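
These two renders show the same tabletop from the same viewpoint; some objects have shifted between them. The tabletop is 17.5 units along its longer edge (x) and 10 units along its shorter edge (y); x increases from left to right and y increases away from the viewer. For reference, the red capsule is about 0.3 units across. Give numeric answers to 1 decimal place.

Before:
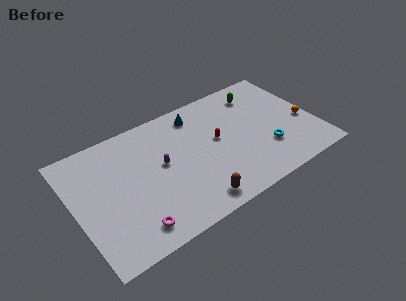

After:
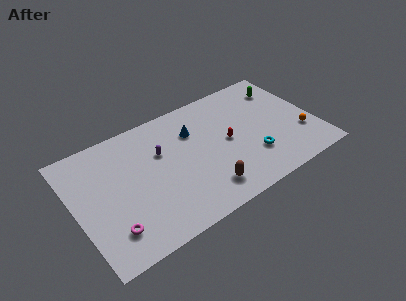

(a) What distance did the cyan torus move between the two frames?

1.1

From (13.7, 3.0) to (12.6, 2.9), the cyan torus covered √(1.1² + 0.1²) ≈ 1.1 units.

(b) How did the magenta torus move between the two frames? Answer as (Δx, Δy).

(-1.5, 0.6)

From the two frames, the magenta torus sits at roughly (3.6, 1.6) before and (2.1, 2.2) after.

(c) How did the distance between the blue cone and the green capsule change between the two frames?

+2.3

They were about 4.6 units apart before and 6.9 after — 2.3 units further apart.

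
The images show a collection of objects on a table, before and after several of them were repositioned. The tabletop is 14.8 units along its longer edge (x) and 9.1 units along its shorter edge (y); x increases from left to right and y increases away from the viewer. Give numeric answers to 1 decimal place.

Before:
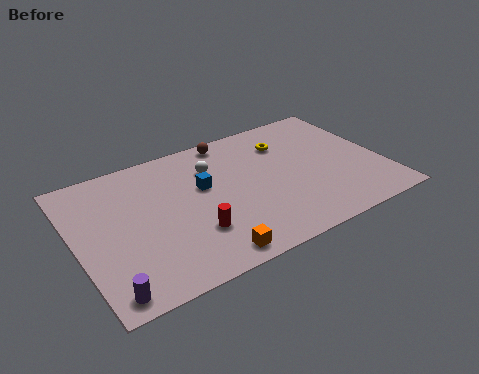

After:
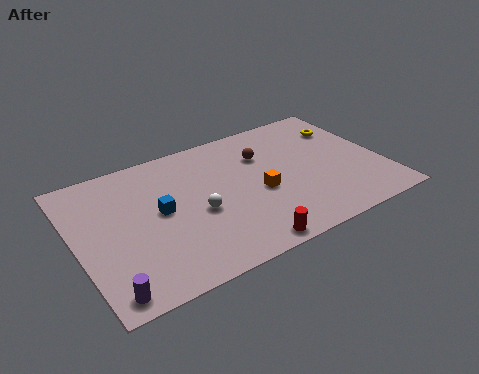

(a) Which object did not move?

the purple cylinder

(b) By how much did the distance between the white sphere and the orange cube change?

-2.7

Before: roughly 5.7 units apart; after: 3.0. That's 2.7 units closer together.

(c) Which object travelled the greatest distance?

the orange cube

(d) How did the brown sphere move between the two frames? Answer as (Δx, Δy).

(1.4, -1.8)

The brown sphere was at about (7.9, 8.2) and moved to about (9.3, 6.4).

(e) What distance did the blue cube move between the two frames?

2.3

The blue cube moved from about (6.2, 5.5) to (4.0, 4.8), a distance of √(2.2² + 0.7²) ≈ 2.3.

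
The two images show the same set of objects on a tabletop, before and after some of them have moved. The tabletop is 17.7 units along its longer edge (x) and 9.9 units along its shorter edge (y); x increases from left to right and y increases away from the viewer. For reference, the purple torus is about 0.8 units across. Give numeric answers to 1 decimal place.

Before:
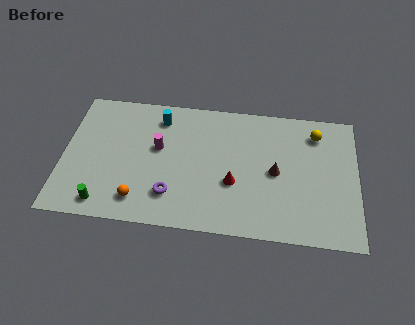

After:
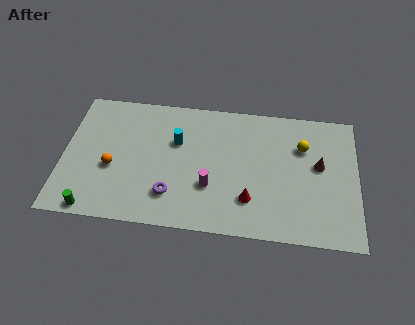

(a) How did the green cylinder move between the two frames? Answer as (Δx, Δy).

(-0.6, -0.5)

The green cylinder was at about (2.6, 1.3) and moved to about (2.0, 0.8).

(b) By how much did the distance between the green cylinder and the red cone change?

+1.4

They were about 8.1 units apart before and 9.5 after — 1.4 units further apart.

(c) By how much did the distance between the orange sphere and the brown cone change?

+3.9

The distance was about 8.6 in the first image and 12.5 in the second, so they moved 3.9 units further apart.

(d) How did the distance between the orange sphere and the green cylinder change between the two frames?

+1.2

Before: roughly 2.2 units apart; after: 3.4. That's 1.2 units further apart.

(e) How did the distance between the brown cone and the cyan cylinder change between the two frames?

+0.8

The distance was about 7.8 in the first image and 8.6 in the second, so they moved 0.8 units further apart.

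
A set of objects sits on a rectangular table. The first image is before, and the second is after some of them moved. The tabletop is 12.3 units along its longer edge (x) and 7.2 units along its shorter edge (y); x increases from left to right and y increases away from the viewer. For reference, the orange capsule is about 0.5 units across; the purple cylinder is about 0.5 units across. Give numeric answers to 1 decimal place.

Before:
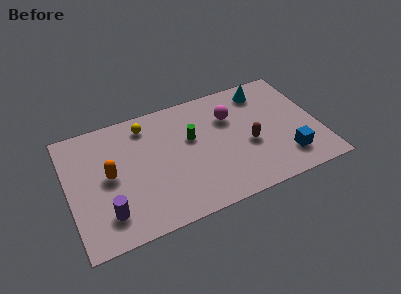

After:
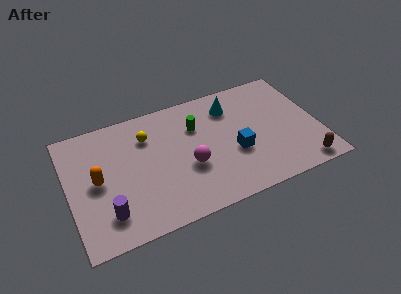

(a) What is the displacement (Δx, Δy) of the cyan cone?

(-1.7, -0.4)

The cyan cone was at about (9.9, 6.0) and moved to about (8.2, 5.6).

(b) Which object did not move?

the purple cylinder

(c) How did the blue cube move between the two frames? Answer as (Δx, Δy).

(-2.4, 1.2)

The blue cube started near (10.5, 1.6) and ended near (8.1, 2.8).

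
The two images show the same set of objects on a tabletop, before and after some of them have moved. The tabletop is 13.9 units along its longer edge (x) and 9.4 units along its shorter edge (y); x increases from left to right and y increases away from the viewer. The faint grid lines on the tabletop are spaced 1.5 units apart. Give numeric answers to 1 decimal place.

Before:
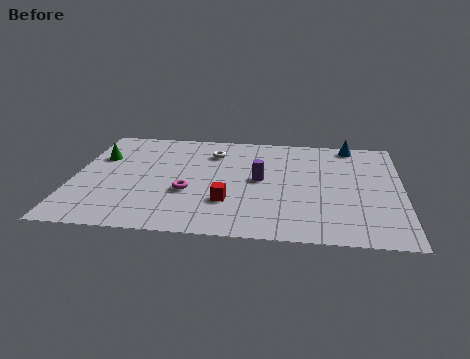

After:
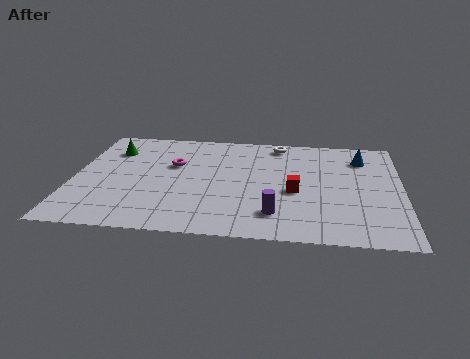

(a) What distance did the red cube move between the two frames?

3.0

The red cube was near (6.6, 2.8) before and (9.4, 4.0) after, so it travelled √(2.8² + 1.2²) ≈ 3.0 units.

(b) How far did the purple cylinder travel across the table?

3.0

The purple cylinder was near (7.9, 4.9) before and (8.6, 2.0) after, so it travelled √(0.7² + 2.9²) ≈ 3.0 units.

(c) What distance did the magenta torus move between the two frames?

2.5

From (4.9, 3.5) to (4.2, 5.9), the magenta torus covered √(0.7² + 2.4²) ≈ 2.5 units.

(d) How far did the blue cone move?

1.3

The blue cone was near (11.7, 8.5) before and (12.2, 7.3) after, so it travelled √(0.5² + 1.2²) ≈ 1.3 units.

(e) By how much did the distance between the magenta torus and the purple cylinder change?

+2.6

They were about 3.3 units apart before and 5.9 after — 2.6 units further apart.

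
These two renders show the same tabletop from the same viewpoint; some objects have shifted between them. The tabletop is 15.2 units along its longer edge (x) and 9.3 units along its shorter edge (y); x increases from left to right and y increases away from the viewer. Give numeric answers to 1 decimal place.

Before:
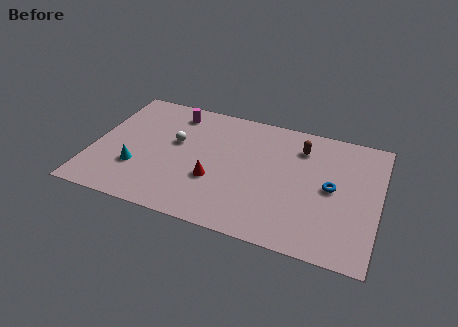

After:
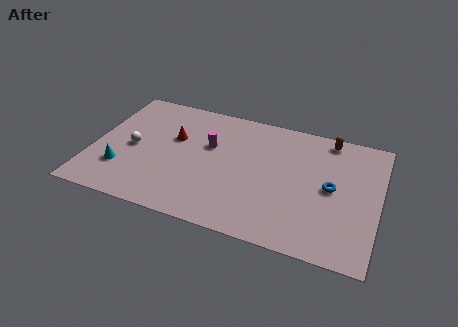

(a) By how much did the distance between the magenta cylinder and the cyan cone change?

+0.3

The distance was about 5.1 in the first image and 5.4 in the second, so they moved 0.3 units further apart.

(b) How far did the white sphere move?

2.5

From (4.3, 5.5) to (2.1, 4.4), the white sphere covered √(2.2² + 1.1²) ≈ 2.5 units.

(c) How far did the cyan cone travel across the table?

0.9

The cyan cone moved from about (2.5, 2.9) to (1.7, 2.6), a distance of √(0.8² + 0.3²) ≈ 0.9.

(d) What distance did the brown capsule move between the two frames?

1.8

The brown capsule moved from about (10.9, 7.2) to (12.3, 8.3), a distance of √(1.4² + 1.1²) ≈ 1.8.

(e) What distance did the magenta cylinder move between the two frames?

2.9

The magenta cylinder moved from about (4.0, 7.8) to (6.1, 5.8), a distance of √(2.1² + 2.0²) ≈ 2.9.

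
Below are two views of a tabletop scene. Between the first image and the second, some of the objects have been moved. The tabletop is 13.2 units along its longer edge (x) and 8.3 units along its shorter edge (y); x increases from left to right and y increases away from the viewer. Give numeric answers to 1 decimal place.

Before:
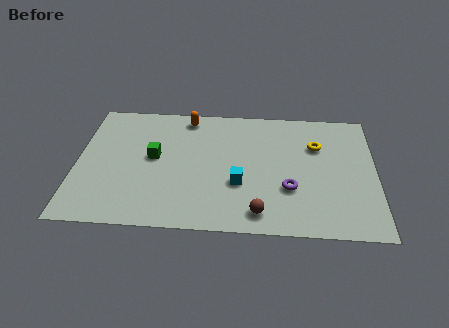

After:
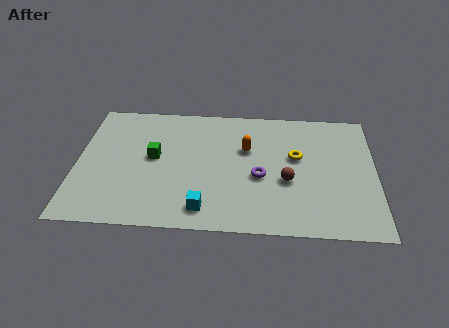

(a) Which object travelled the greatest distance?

the orange capsule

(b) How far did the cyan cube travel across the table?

2.3

The cyan cube moved from about (7.2, 3.0) to (5.7, 1.3), a distance of √(1.5² + 1.7²) ≈ 2.3.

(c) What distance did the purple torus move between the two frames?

1.5

The purple torus moved from about (9.4, 2.8) to (8.1, 3.5), a distance of √(1.3² + 0.7²) ≈ 1.5.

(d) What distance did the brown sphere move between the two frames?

2.4

The brown sphere moved from about (8.1, 1.2) to (9.3, 3.3), a distance of √(1.2² + 2.1²) ≈ 2.4.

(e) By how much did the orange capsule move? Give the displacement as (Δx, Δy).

(2.7, -2.0)

The orange capsule was at about (4.8, 7.3) and moved to about (7.5, 5.3).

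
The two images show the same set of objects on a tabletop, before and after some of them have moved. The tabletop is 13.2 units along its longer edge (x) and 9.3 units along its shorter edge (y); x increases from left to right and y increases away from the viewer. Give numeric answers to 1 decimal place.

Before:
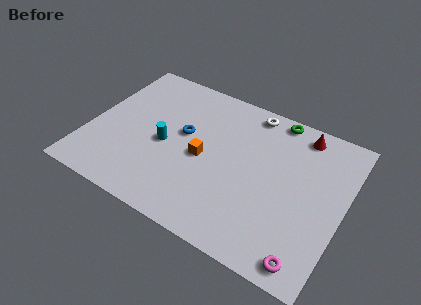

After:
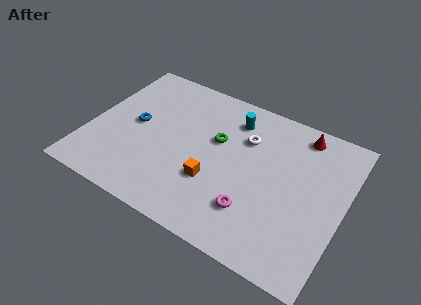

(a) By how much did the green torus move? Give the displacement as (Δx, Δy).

(-2.7, -2.8)

From the two frames, the green torus sits at roughly (9.2, 8.5) before and (6.5, 5.7) after.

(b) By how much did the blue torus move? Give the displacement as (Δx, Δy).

(-2.5, -0.5)

From the two frames, the blue torus sits at roughly (4.8, 5.3) before and (2.3, 4.8) after.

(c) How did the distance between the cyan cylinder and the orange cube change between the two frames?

+2.3

They were about 2.0 units apart before and 4.3 after — 2.3 units further apart.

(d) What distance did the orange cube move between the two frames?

1.4

From (6.0, 4.3) to (6.7, 3.1), the orange cube covered √(0.7² + 1.2²) ≈ 1.4 units.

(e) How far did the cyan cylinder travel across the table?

4.5

The cyan cylinder was near (4.0, 4.2) before and (7.1, 7.4) after, so it travelled √(3.1² + 3.2²) ≈ 4.5 units.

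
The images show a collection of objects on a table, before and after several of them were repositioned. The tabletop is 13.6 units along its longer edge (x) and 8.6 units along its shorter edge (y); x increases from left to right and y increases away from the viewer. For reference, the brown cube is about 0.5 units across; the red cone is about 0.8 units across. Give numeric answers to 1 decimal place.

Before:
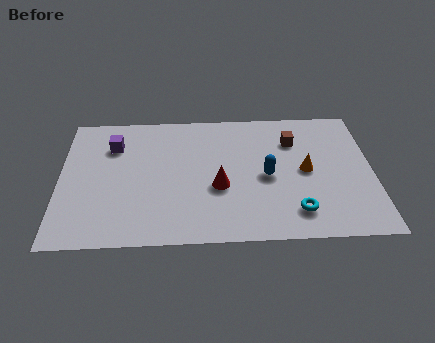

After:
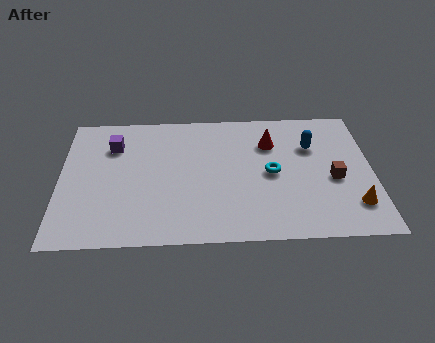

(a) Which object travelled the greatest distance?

the red cone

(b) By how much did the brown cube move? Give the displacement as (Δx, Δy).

(1.7, -2.6)

The brown cube was at about (10.2, 6.3) and moved to about (11.9, 3.7).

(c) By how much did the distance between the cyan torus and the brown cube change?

-1.9

They were about 4.6 units apart before and 2.7 after — 1.9 units closer together.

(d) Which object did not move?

the purple cube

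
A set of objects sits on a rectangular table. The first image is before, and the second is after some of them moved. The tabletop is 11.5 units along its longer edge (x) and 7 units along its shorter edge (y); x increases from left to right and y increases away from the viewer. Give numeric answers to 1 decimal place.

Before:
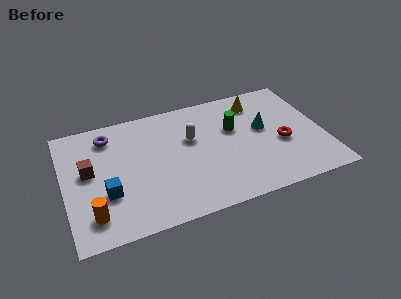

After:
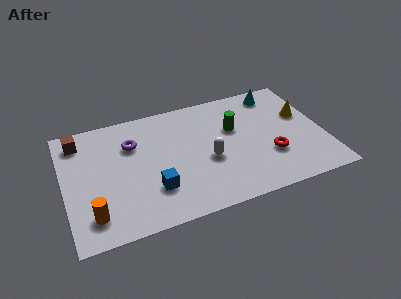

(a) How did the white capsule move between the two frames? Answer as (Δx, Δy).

(0.6, -1.5)

The white capsule was at about (5.7, 4.4) and moved to about (6.3, 2.9).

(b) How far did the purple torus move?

1.3

From (2.1, 5.7) to (3.1, 4.9), the purple torus covered √(1.0² + 0.8²) ≈ 1.3 units.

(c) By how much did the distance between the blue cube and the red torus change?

-2.6

They were about 7.8 units apart before and 5.2 after — 2.6 units closer together.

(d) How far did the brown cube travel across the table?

1.9

The brown cube moved from about (1.1, 3.9) to (0.8, 5.8), a distance of √(0.3² + 1.9²) ≈ 1.9.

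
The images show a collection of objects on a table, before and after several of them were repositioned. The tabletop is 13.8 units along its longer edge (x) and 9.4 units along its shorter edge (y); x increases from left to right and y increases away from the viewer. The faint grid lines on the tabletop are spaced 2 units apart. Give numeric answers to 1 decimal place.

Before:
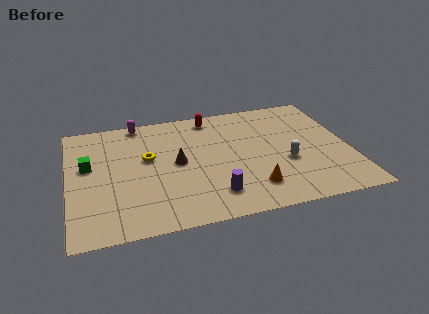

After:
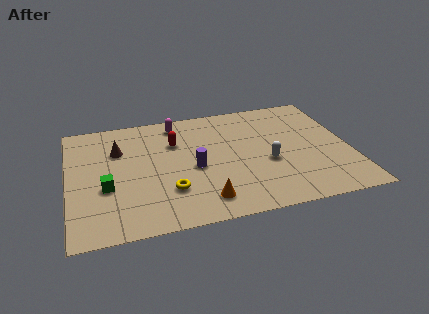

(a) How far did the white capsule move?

0.9

From (10.6, 3.6) to (9.7, 3.8), the white capsule covered √(0.9² + 0.2²) ≈ 0.9 units.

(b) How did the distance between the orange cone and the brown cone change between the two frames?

+1.8

They were about 4.5 units apart before and 6.3 after — 1.8 units further apart.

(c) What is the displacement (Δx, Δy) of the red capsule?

(-1.9, -1.7)

The red capsule started near (7.2, 8.2) and ended near (5.3, 6.5).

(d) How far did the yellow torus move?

2.9

The yellow torus was near (3.9, 5.5) before and (4.8, 2.7) after, so it travelled √(0.9² + 2.8²) ≈ 2.9 units.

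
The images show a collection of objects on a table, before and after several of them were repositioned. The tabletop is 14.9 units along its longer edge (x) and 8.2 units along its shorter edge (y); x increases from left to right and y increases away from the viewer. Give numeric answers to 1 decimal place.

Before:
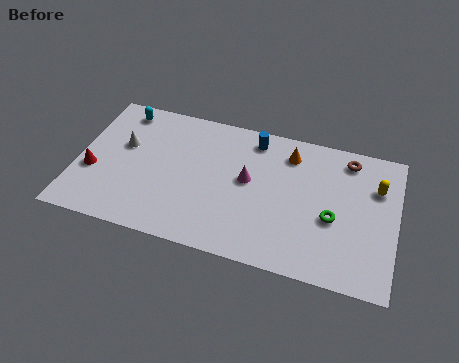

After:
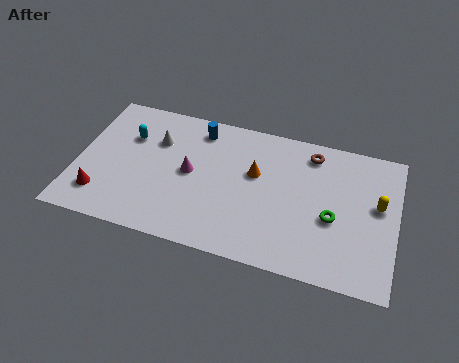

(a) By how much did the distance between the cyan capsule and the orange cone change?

-2.0

They were about 8.0 units apart before and 6.0 after — 2.0 units closer together.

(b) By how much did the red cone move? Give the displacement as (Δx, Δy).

(0.5, -1.3)

From the two frames, the red cone sits at roughly (0.8, 3.1) before and (1.3, 1.8) after.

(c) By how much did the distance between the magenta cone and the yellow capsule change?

+2.7

They were about 6.0 units apart before and 8.7 after — 2.7 units further apart.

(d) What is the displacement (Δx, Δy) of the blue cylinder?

(-2.6, -0.1)

The blue cylinder started near (8.1, 7.0) and ended near (5.5, 6.9).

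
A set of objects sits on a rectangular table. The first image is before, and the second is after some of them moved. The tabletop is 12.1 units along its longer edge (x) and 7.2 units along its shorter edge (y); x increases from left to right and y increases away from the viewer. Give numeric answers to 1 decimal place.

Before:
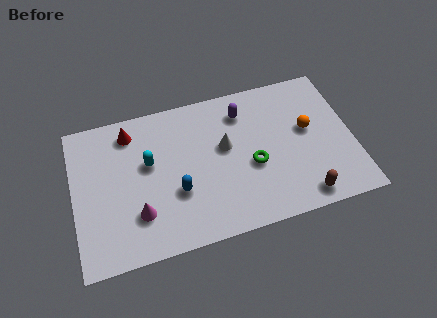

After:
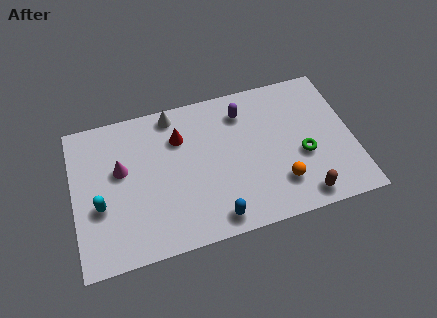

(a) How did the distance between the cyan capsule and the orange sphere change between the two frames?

+0.9

Before: roughly 6.9 units apart; after: 7.8. That's 0.9 units further apart.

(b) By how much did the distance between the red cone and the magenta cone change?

-1.2

Before: roughly 4.0 units apart; after: 2.8. That's 1.2 units closer together.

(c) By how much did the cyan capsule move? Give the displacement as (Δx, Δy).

(-2.2, -1.5)

The cyan capsule was at about (3.3, 4.3) and moved to about (1.1, 2.8).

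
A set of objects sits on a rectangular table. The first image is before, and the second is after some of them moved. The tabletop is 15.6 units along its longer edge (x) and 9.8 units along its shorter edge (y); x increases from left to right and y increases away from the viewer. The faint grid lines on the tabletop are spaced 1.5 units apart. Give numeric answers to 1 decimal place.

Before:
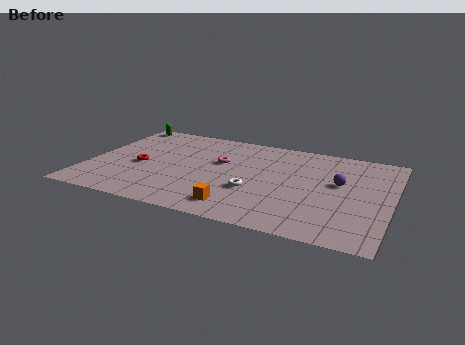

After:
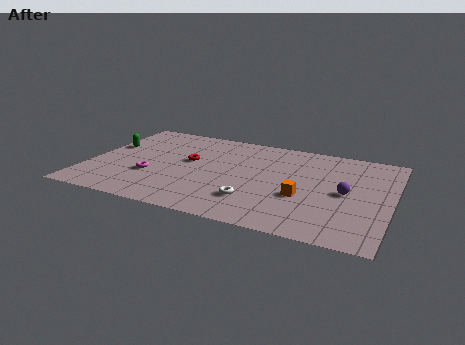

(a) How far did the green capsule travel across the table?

2.9

The green capsule moved from about (1.0, 8.9) to (0.8, 6.0), a distance of √(0.2² + 2.9²) ≈ 2.9.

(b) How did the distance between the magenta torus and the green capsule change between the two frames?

-2.7

They were about 6.4 units apart before and 3.7 after — 2.7 units closer together.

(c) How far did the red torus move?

2.7

The red torus was near (2.7, 4.3) before and (5.1, 5.6) after, so it travelled √(2.4² + 1.3²) ≈ 2.7 units.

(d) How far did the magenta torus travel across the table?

4.2

The magenta torus moved from about (6.7, 6.0) to (3.4, 3.4), a distance of √(3.3² + 2.6²) ≈ 4.2.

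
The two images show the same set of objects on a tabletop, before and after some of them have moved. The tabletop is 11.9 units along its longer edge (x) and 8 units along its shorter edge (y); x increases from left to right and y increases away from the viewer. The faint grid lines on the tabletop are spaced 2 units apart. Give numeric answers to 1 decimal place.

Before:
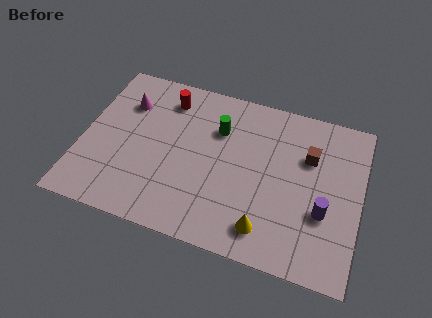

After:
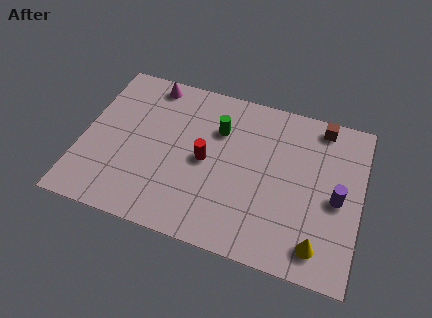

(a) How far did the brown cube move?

1.7

The brown cube was near (9.6, 5.4) before and (10.0, 7.1) after, so it travelled √(0.4² + 1.7²) ≈ 1.7 units.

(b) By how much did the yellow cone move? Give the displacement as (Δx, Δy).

(2.2, -0.1)

From the two frames, the yellow cone sits at roughly (8.1, 1.4) before and (10.3, 1.3) after.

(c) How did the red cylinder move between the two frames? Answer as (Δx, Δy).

(1.9, -2.6)

From the two frames, the red cylinder sits at roughly (3.4, 6.5) before and (5.3, 3.9) after.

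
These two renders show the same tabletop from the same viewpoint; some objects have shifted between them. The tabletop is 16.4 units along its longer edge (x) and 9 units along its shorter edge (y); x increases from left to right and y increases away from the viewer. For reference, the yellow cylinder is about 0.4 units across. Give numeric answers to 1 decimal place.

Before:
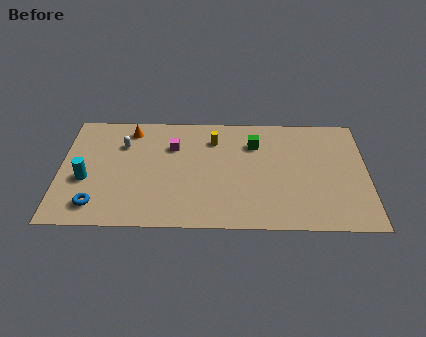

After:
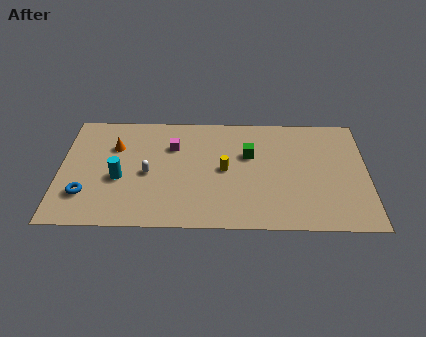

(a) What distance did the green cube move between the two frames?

0.9

The green cube moved from about (10.4, 6.6) to (10.1, 5.7), a distance of √(0.3² + 0.9²) ≈ 0.9.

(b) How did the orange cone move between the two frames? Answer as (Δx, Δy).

(-0.8, -1.4)

From the two frames, the orange cone sits at roughly (3.7, 7.6) before and (2.9, 6.2) after.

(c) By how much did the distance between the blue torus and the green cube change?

-0.5

Before: roughly 9.8 units apart; after: 9.3. That's 0.5 units closer together.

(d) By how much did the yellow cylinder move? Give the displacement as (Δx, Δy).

(0.6, -2.4)

The yellow cylinder was at about (8.2, 6.9) and moved to about (8.8, 4.5).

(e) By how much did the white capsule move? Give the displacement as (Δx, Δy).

(1.4, -2.3)

The white capsule was at about (3.3, 6.4) and moved to about (4.7, 4.1).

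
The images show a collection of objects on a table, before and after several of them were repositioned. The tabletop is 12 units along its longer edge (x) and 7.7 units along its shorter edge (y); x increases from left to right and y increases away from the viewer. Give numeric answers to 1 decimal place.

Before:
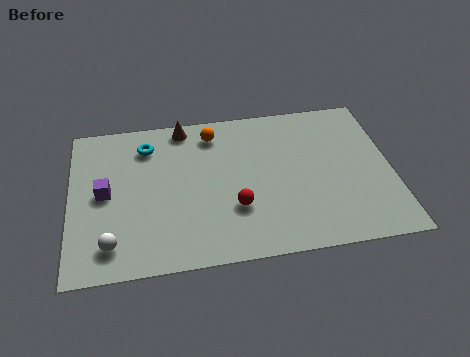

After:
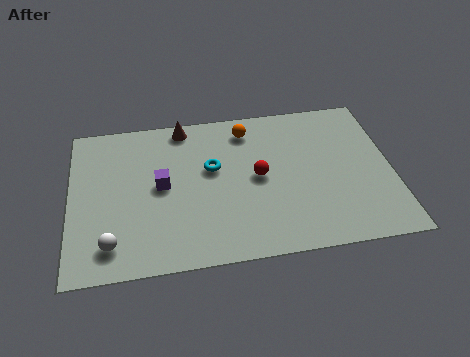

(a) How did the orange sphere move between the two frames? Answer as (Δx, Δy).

(1.3, 0.0)

The orange sphere was at about (5.4, 6.4) and moved to about (6.7, 6.4).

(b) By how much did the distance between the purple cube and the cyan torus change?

-0.7

Before: roughly 2.7 units apart; after: 2.0. That's 0.7 units closer together.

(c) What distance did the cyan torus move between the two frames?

2.8

From (2.9, 6.1) to (5.3, 4.6), the cyan torus covered √(2.4² + 1.5²) ≈ 2.8 units.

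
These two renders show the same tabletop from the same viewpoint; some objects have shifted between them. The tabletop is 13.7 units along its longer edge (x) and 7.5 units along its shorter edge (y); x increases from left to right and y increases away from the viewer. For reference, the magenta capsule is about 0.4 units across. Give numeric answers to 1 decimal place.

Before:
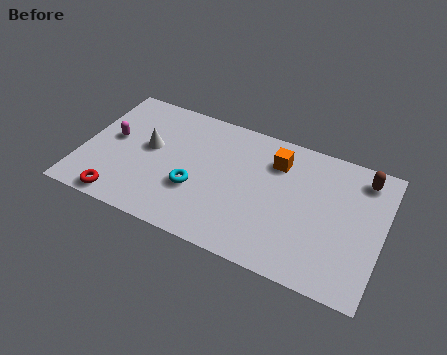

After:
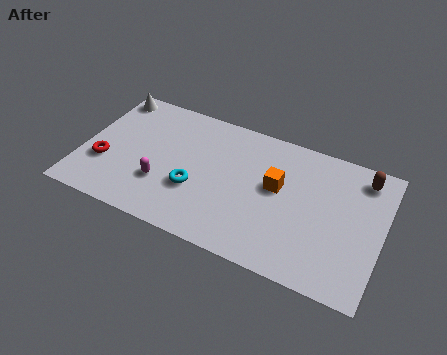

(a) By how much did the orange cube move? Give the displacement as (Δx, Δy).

(0.2, -1.4)

The orange cube started near (8.7, 5.7) and ended near (8.9, 4.3).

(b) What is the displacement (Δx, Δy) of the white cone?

(-2.2, 2.4)

The white cone was at about (3.0, 4.2) and moved to about (0.8, 6.6).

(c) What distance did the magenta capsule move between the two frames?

3.0

The magenta capsule moved from about (1.3, 4.1) to (3.8, 2.4), a distance of √(2.5² + 1.7²) ≈ 3.0.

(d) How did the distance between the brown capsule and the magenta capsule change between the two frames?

-1.9

Before: roughly 11.5 units apart; after: 9.6. That's 1.9 units closer together.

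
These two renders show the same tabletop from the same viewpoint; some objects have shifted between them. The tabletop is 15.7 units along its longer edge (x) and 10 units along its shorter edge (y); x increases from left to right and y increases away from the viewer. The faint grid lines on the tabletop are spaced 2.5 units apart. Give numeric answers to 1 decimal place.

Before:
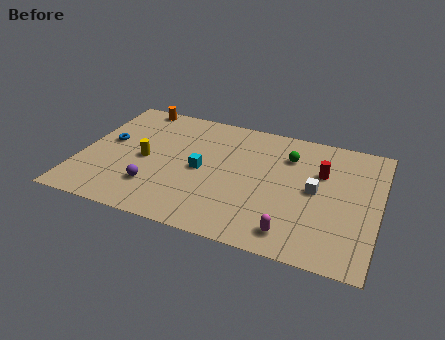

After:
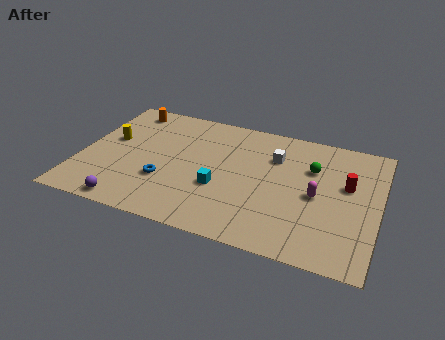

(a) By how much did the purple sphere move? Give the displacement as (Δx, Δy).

(-1.1, -1.7)

The purple sphere was at about (4.1, 2.6) and moved to about (3.0, 0.9).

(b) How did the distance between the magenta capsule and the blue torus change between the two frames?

-3.0

The distance was about 11.0 in the first image and 8.0 in the second, so they moved 3.0 units closer together.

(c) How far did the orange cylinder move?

0.6

From (2.3, 9.2) to (1.9, 8.7), the orange cylinder covered √(0.4² + 0.5²) ≈ 0.6 units.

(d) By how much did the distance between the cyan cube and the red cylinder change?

+0.4

Before: roughly 6.5 units apart; after: 6.9. That's 0.4 units further apart.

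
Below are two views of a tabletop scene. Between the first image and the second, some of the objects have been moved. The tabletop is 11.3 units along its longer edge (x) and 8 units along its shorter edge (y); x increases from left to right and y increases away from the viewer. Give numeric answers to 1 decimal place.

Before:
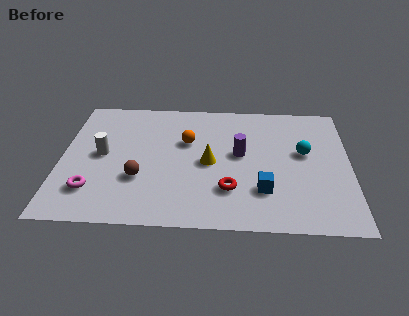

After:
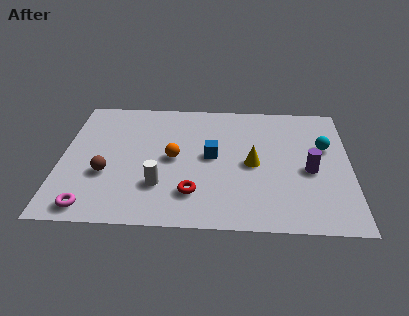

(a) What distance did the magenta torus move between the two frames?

1.0

From (1.3, 1.9) to (1.3, 0.9), the magenta torus covered √(0.0² + 1.0²) ≈ 1.0 units.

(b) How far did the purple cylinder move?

2.8

From (7.0, 4.4) to (9.7, 3.5), the purple cylinder covered √(2.7² + 0.9²) ≈ 2.8 units.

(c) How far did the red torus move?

1.4

The red torus moved from about (6.6, 2.2) to (5.2, 1.9), a distance of √(1.4² + 0.3²) ≈ 1.4.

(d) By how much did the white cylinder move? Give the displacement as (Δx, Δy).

(2.3, -1.8)

The white cylinder started near (1.6, 4.1) and ended near (3.9, 2.3).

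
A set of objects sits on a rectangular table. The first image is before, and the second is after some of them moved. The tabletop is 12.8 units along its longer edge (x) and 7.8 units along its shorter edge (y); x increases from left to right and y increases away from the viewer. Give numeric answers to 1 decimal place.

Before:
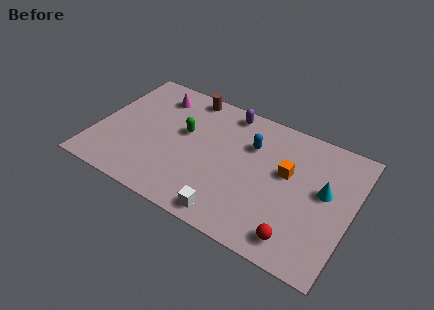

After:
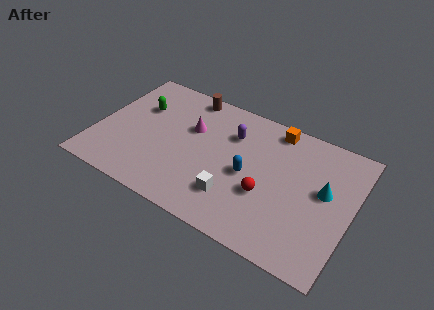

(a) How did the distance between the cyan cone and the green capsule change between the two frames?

+2.4

They were about 7.1 units apart before and 9.5 after — 2.4 units further apart.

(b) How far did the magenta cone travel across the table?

2.4

The magenta cone moved from about (2.6, 6.3) to (4.6, 5.0), a distance of √(2.0² + 1.3²) ≈ 2.4.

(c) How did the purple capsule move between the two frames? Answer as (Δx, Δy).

(0.4, -1.3)

The purple capsule was at about (6.2, 6.9) and moved to about (6.6, 5.6).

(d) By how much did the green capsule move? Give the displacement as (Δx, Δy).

(-2.4, 0.6)

From the two frames, the green capsule sits at roughly (4.3, 4.6) before and (1.9, 5.2) after.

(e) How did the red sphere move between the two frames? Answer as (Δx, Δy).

(-1.8, 1.7)

The red sphere started near (10.5, 1.2) and ended near (8.7, 2.9).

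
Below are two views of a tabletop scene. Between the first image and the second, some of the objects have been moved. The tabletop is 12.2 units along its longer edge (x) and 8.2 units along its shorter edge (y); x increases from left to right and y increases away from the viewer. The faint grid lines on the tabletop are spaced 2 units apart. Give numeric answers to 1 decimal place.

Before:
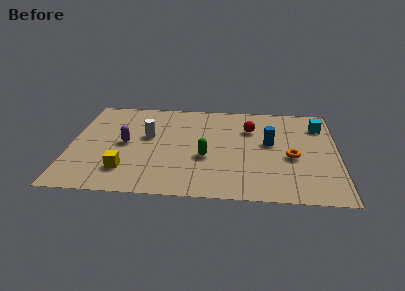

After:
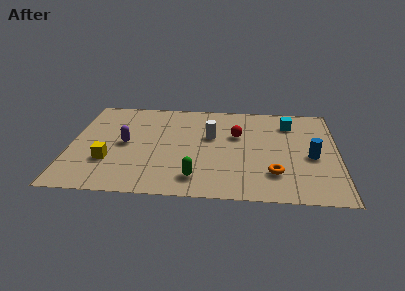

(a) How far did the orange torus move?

1.6

From (10.1, 3.5) to (9.3, 2.1), the orange torus covered √(0.8² + 1.4²) ≈ 1.6 units.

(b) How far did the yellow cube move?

1.1

The yellow cube moved from about (2.6, 1.9) to (1.8, 2.6), a distance of √(0.8² + 0.7²) ≈ 1.1.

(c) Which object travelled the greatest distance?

the white cylinder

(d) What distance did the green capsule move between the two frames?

1.7

From (6.2, 3.2) to (5.8, 1.5), the green capsule covered √(0.4² + 1.7²) ≈ 1.7 units.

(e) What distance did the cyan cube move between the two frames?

1.4

From (11.4, 6.3) to (10.0, 6.4), the cyan cube covered √(1.4² + 0.1²) ≈ 1.4 units.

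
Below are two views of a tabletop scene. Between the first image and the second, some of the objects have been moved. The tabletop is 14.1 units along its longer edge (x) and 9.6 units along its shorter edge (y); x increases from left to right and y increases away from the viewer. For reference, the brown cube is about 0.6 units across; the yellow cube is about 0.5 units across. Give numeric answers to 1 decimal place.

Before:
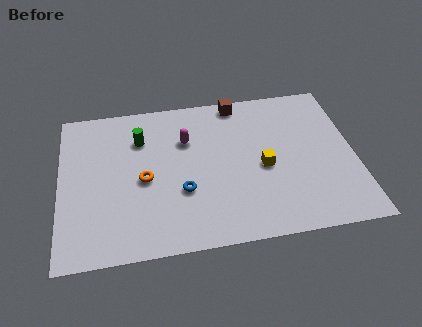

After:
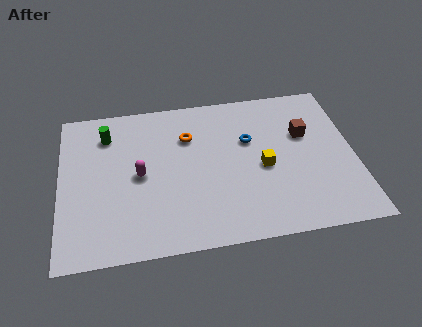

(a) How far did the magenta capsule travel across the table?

3.0

The magenta capsule was near (6.1, 6.6) before and (3.8, 4.7) after, so it travelled √(2.3² + 1.9²) ≈ 3.0 units.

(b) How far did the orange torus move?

3.3

The orange torus was near (4.0, 4.4) before and (6.2, 6.8) after, so it travelled √(2.2² + 2.4²) ≈ 3.3 units.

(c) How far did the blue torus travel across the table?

4.3

The blue torus moved from about (5.8, 3.4) to (9.1, 6.1), a distance of √(3.3² + 2.7²) ≈ 4.3.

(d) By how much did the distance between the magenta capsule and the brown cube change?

+4.8

They were about 3.3 units apart before and 8.1 after — 4.8 units further apart.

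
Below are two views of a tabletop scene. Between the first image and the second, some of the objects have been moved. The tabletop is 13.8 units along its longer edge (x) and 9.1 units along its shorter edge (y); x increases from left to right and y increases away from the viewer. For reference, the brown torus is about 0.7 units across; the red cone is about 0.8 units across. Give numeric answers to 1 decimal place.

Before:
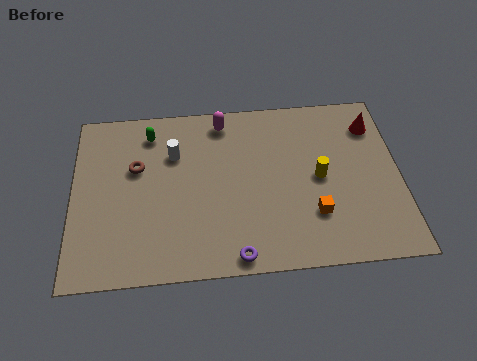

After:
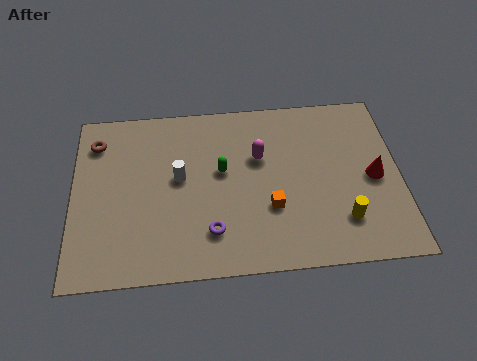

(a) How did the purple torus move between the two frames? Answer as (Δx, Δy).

(-1.0, 1.3)

From the two frames, the purple torus sits at roughly (6.8, 0.8) before and (5.8, 2.1) after.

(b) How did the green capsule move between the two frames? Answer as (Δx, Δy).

(3.0, -2.3)

From the two frames, the green capsule sits at roughly (3.3, 7.5) before and (6.3, 5.2) after.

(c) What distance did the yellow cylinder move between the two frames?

2.5

From (10.4, 4.5) to (11.3, 2.2), the yellow cylinder covered √(0.9² + 2.3²) ≈ 2.5 units.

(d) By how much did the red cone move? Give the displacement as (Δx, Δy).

(-0.1, -2.8)

The red cone started near (12.8, 7.1) and ended near (12.7, 4.3).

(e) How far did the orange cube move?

1.9

The orange cube was near (10.1, 2.6) before and (8.3, 3.1) after, so it travelled √(1.8² + 0.5²) ≈ 1.9 units.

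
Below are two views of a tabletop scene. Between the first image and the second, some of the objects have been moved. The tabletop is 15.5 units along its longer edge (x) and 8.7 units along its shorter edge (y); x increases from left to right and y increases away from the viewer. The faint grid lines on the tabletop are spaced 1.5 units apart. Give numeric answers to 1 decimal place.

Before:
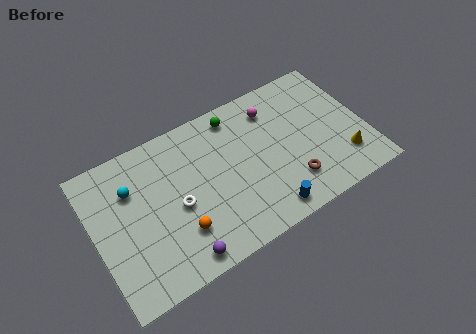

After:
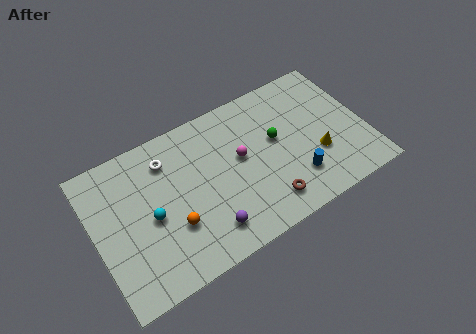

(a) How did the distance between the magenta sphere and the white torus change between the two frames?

-2.3

They were about 6.7 units apart before and 4.4 after — 2.3 units closer together.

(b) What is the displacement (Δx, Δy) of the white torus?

(-0.2, 2.9)

The white torus was at about (4.6, 3.9) and moved to about (4.4, 6.8).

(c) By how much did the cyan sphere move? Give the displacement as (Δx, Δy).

(0.8, -2.1)

The cyan sphere started near (2.3, 6.1) and ended near (3.1, 4.0).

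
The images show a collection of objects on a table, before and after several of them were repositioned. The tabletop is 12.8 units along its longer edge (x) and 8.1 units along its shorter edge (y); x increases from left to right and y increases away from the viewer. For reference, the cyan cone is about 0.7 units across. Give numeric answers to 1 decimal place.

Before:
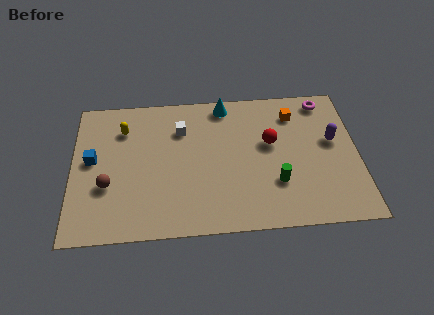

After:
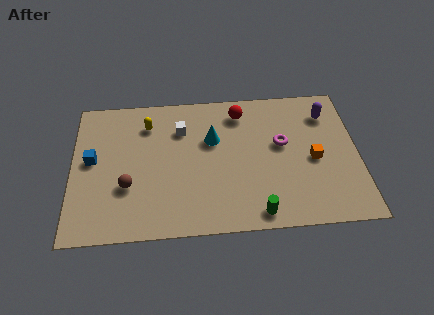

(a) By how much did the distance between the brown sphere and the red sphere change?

-1.1

The distance was about 7.5 in the first image and 6.4 in the second, so they moved 1.1 units closer together.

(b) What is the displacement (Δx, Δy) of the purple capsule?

(-0.2, 1.6)

The purple capsule was at about (11.7, 4.7) and moved to about (11.5, 6.3).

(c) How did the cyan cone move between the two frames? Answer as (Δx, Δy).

(-0.6, -2.0)

From the two frames, the cyan cone sits at roughly (6.9, 7.2) before and (6.3, 5.2) after.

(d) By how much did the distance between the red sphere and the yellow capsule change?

-2.5

They were about 6.7 units apart before and 4.2 after — 2.5 units closer together.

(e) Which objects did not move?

the white cube and the blue cube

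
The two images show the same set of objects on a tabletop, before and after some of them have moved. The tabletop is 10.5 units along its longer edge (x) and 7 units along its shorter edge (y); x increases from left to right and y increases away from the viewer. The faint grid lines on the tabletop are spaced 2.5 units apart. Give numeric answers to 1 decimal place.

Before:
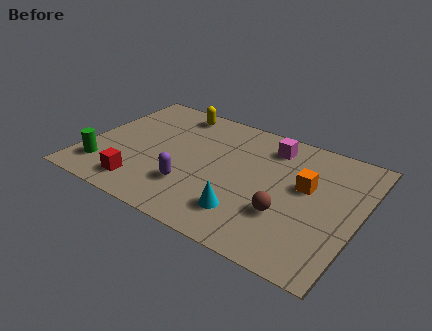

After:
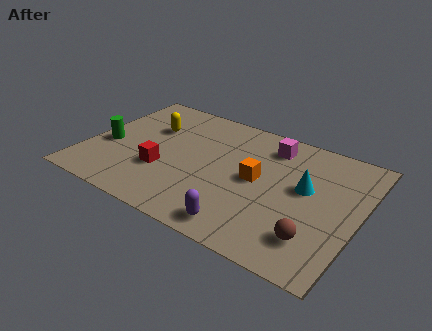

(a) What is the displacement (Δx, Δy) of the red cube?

(0.6, 1.2)

From the two frames, the red cube sits at roughly (2.5, 1.2) before and (3.1, 2.4) after.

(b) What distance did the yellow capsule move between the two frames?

1.6

The yellow capsule was near (2.9, 6.1) before and (2.2, 4.7) after, so it travelled √(0.7² + 1.4²) ≈ 1.6 units.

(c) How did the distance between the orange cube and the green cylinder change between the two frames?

-2.1

They were about 7.9 units apart before and 5.8 after — 2.1 units closer together.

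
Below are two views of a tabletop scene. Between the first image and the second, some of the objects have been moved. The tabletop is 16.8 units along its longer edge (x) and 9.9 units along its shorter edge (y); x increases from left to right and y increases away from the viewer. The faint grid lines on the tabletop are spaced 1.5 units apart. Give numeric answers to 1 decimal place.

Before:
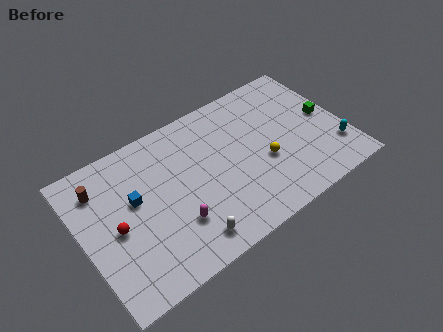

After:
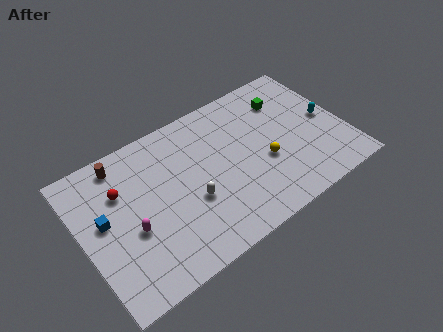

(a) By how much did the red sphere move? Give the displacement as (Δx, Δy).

(0.7, 2.2)

The red sphere was at about (2.0, 4.6) and moved to about (2.7, 6.8).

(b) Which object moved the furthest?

the green cube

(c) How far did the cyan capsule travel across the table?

2.4

From (15.9, 2.5) to (15.8, 4.9), the cyan capsule covered √(0.1² + 2.4²) ≈ 2.4 units.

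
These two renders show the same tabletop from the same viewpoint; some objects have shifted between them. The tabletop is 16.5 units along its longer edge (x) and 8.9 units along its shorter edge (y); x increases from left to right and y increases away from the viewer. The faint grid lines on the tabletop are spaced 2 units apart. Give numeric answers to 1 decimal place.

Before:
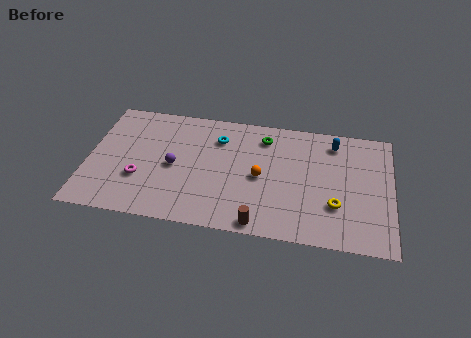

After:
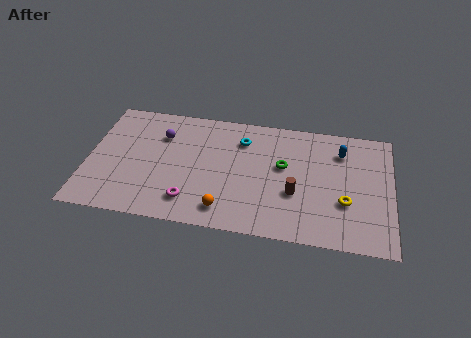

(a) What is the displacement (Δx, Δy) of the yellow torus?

(0.5, 0.3)

From the two frames, the yellow torus sits at roughly (13.5, 2.8) before and (14.0, 3.1) after.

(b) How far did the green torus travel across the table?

2.3

The green torus moved from about (9.5, 7.2) to (10.6, 5.2), a distance of √(1.1² + 2.0²) ≈ 2.3.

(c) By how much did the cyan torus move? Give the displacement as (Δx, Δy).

(1.3, 0.1)

From the two frames, the cyan torus sits at roughly (7.0, 6.7) before and (8.3, 6.8) after.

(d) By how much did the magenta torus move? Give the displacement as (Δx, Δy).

(2.8, -1.2)

The magenta torus started near (2.9, 3.0) and ended near (5.7, 1.8).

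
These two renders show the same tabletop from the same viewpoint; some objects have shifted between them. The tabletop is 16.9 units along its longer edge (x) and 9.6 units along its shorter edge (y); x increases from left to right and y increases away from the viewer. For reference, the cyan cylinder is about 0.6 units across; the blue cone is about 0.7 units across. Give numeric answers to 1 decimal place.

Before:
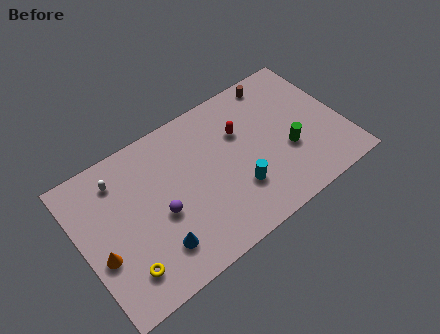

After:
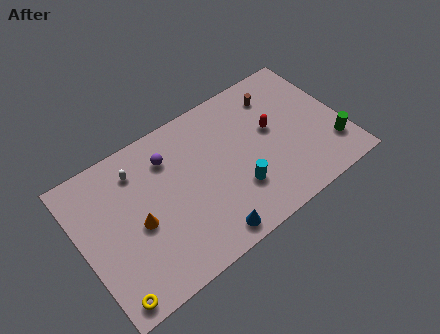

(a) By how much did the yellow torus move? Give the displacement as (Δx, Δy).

(-1.1, -1.0)

From the two frames, the yellow torus sits at roughly (2.2, 2.0) before and (1.1, 1.0) after.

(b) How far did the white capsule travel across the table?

1.2

From (2.8, 7.7) to (4.0, 7.6), the white capsule covered √(1.2² + 0.1²) ≈ 1.2 units.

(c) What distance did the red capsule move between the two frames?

2.1

The red capsule was near (10.6, 6.4) before and (12.5, 5.5) after, so it travelled √(1.9² + 0.9²) ≈ 2.1 units.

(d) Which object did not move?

the cyan cylinder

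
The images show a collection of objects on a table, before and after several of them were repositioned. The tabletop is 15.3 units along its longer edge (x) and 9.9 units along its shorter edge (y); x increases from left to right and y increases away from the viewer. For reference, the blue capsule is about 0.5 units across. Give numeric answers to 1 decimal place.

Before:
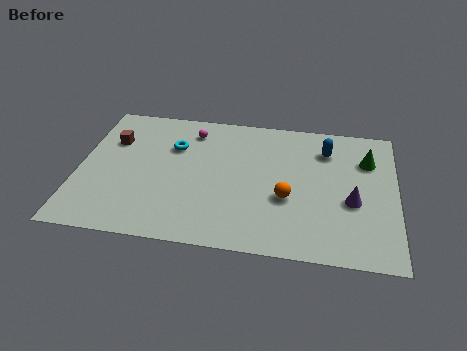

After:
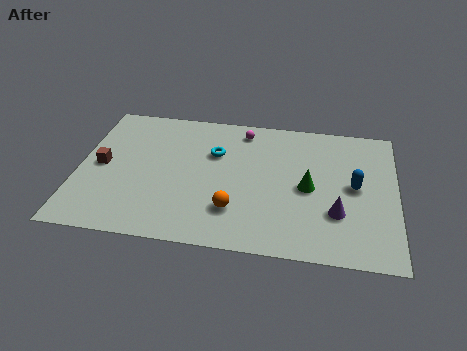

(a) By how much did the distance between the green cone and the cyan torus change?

-4.4

Before: roughly 9.4 units apart; after: 5.0. That's 4.4 units closer together.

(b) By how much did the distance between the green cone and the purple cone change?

-1.1

They were about 3.2 units apart before and 2.1 after — 1.1 units closer together.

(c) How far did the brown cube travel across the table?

1.9

From (1.5, 6.8) to (1.1, 4.9), the brown cube covered √(0.4² + 1.9²) ≈ 1.9 units.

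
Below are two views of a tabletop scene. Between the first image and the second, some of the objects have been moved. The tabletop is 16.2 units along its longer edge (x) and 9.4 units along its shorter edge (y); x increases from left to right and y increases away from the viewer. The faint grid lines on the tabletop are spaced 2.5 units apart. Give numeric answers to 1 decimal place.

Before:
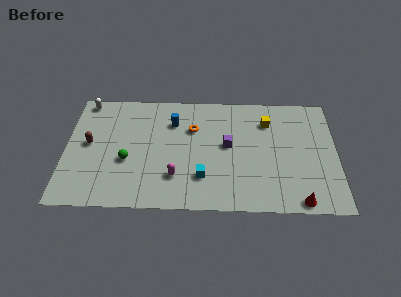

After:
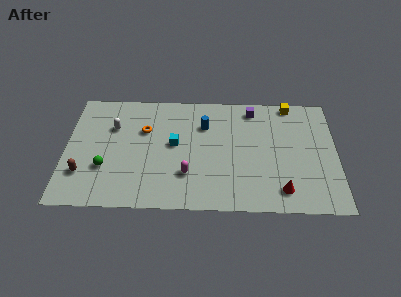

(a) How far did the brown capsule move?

2.4

From (1.4, 5.0) to (1.1, 2.6), the brown capsule covered √(0.3² + 2.4²) ≈ 2.4 units.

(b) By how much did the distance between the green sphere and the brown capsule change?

-1.2

They were about 2.6 units apart before and 1.4 after — 1.2 units closer together.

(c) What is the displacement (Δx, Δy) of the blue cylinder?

(1.9, -0.2)

The blue cylinder started near (6.4, 6.9) and ended near (8.3, 6.7).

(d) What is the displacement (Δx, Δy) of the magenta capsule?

(0.7, 0.2)

The magenta capsule was at about (6.6, 2.5) and moved to about (7.3, 2.7).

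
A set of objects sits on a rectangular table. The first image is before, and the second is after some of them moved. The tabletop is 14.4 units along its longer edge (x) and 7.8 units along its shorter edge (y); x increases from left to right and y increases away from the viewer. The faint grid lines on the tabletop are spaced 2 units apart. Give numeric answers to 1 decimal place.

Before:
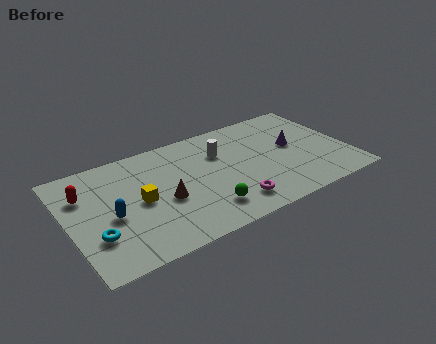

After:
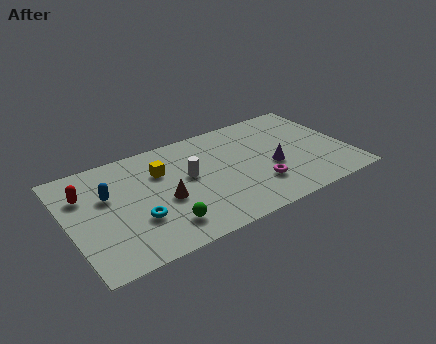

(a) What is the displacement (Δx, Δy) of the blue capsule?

(0.0, 1.5)

From the two frames, the blue capsule sits at roughly (2.1, 3.4) before and (2.1, 4.9) after.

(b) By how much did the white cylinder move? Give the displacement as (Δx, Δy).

(-1.8, -1.0)

The white cylinder started near (8.0, 5.4) and ended near (6.2, 4.4).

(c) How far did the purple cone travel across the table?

1.7

The purple cone moved from about (11.7, 4.3) to (10.4, 3.2), a distance of √(1.3² + 1.1²) ≈ 1.7.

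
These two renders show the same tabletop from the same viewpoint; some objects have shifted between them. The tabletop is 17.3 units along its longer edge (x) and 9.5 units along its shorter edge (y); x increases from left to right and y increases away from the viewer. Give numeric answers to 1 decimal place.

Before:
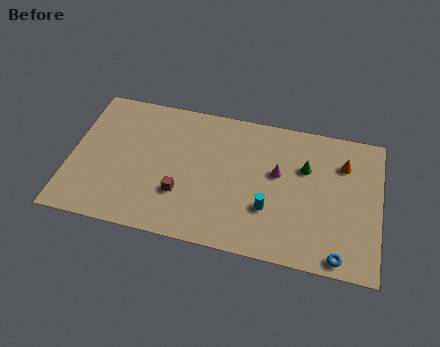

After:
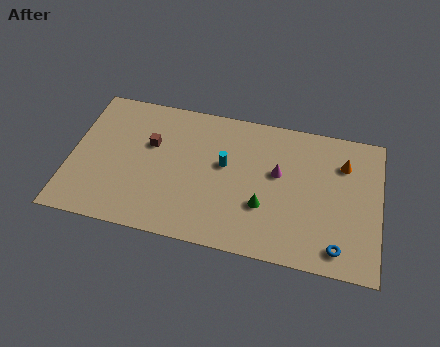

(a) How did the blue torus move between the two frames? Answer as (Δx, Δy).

(-0.1, 0.5)

From the two frames, the blue torus sits at roughly (15.2, 0.9) before and (15.1, 1.4) after.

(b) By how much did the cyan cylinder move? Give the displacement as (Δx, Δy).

(-2.6, 2.4)

The cyan cylinder started near (11.2, 3.1) and ended near (8.6, 5.5).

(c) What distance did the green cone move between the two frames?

3.8

The green cone was near (13.1, 6.3) before and (10.9, 3.2) after, so it travelled √(2.2² + 3.1²) ≈ 3.8 units.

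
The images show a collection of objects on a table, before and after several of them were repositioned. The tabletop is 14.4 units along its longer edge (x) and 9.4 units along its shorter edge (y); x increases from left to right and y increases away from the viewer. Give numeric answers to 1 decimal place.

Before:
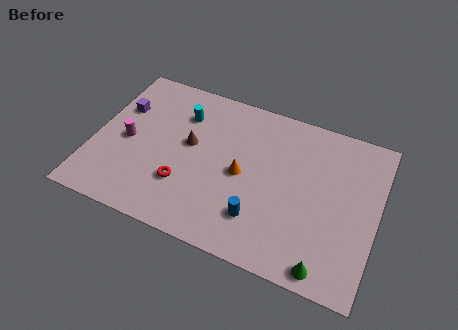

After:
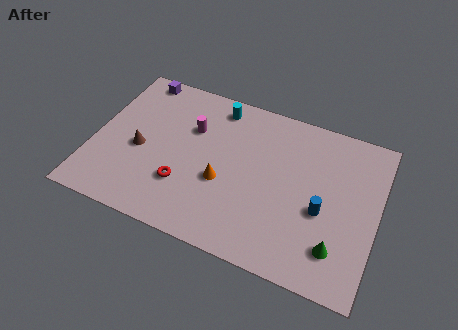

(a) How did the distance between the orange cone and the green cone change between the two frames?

+0.3

The distance was about 5.8 in the first image and 6.1 in the second, so they moved 0.3 units further apart.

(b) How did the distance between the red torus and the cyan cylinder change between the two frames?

+1.2

The distance was about 4.2 in the first image and 5.4 in the second, so they moved 1.2 units further apart.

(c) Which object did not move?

the red torus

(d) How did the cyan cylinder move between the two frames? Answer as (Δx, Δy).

(1.7, 1.1)

From the two frames, the cyan cylinder sits at roughly (4.2, 7.0) before and (5.9, 8.1) after.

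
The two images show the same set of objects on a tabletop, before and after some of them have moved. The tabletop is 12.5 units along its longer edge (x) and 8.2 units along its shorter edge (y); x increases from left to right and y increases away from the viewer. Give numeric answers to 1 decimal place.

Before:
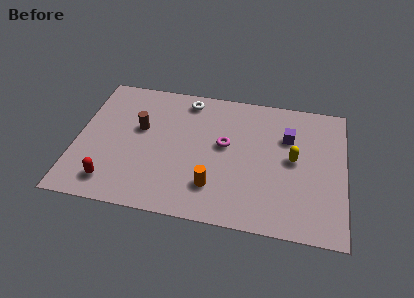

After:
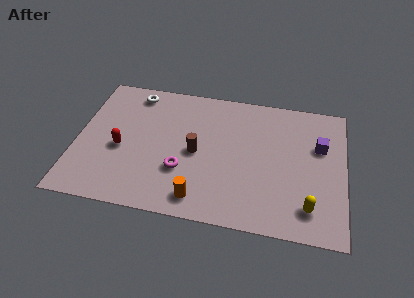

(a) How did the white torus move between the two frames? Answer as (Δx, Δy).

(-2.5, 0.0)

The white torus was at about (5.0, 7.1) and moved to about (2.5, 7.1).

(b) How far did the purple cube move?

1.5

From (9.8, 5.6) to (11.3, 5.3), the purple cube covered √(1.5² + 0.3²) ≈ 1.5 units.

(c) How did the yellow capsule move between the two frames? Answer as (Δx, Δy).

(0.8, -2.7)

From the two frames, the yellow capsule sits at roughly (10.1, 4.3) before and (10.9, 1.6) after.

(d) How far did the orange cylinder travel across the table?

1.0

From (6.5, 2.0) to (5.9, 1.2), the orange cylinder covered √(0.6² + 0.8²) ≈ 1.0 units.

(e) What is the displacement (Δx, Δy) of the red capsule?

(0.3, 2.1)

From the two frames, the red capsule sits at roughly (1.8, 1.4) before and (2.1, 3.5) after.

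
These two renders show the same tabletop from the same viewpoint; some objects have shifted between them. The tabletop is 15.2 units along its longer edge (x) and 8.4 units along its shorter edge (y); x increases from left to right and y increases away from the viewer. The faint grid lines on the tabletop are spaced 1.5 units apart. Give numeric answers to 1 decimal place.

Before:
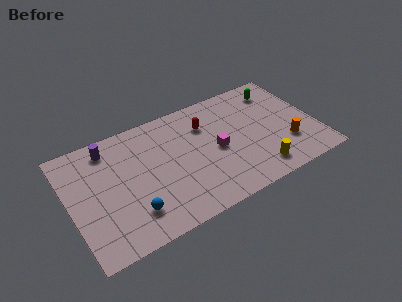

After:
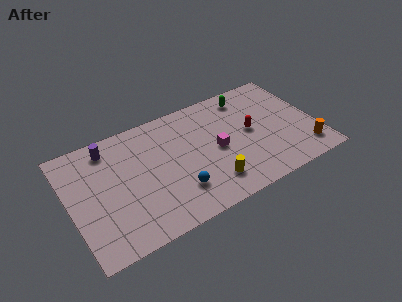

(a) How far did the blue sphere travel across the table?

2.8

The blue sphere moved from about (3.5, 2.0) to (6.3, 2.2), a distance of √(2.8² + 0.2²) ≈ 2.8.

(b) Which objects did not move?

the magenta cube and the purple cylinder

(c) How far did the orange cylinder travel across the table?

1.3

The orange cylinder was near (13.2, 2.5) before and (14.2, 1.6) after, so it travelled √(1.0² + 0.9²) ≈ 1.3 units.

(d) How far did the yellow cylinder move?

2.9

The yellow cylinder was near (11.2, 1.4) before and (8.3, 1.8) after, so it travelled √(2.9² + 0.4²) ≈ 2.9 units.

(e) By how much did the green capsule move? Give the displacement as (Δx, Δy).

(-1.9, 0.3)

From the two frames, the green capsule sits at roughly (13.3, 6.8) before and (11.4, 7.1) after.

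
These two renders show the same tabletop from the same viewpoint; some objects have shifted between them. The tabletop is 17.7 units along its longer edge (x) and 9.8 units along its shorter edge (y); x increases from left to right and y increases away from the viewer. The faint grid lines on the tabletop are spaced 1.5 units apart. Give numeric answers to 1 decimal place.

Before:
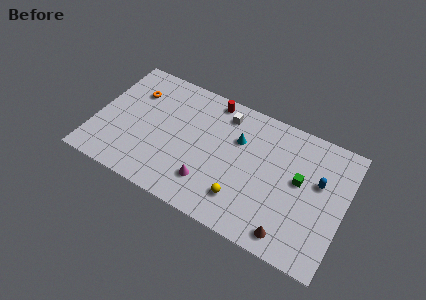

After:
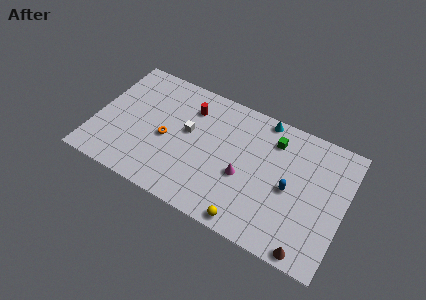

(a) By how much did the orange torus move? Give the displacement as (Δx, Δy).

(2.7, -2.7)

The orange torus started near (2.4, 7.1) and ended near (5.1, 4.4).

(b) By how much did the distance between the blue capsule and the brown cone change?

-0.7

They were about 4.9 units apart before and 4.2 after — 0.7 units closer together.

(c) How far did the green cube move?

3.0

The green cube was near (14.5, 5.5) before and (12.4, 7.7) after, so it travelled √(2.1² + 2.2²) ≈ 3.0 units.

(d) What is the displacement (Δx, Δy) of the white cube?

(-2.3, -2.5)

The white cube was at about (8.8, 8.1) and moved to about (6.5, 5.6).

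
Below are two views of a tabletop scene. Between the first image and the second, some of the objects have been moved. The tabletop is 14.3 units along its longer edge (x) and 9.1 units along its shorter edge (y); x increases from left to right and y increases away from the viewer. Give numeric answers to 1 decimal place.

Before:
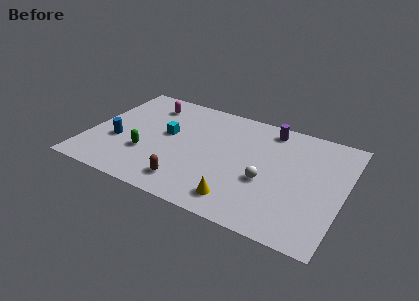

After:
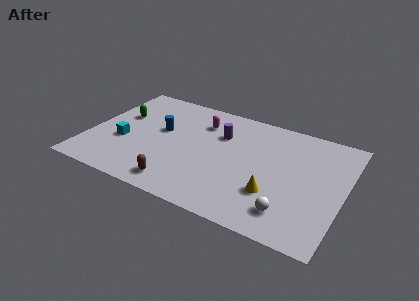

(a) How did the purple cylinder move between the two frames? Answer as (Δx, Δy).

(-2.6, -1.6)

The purple cylinder started near (9.8, 7.9) and ended near (7.2, 6.3).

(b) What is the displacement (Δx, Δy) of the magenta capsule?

(3.1, -0.4)

The magenta capsule started near (2.9, 7.3) and ended near (6.0, 6.9).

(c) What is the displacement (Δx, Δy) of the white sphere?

(1.5, -1.8)

The white sphere started near (10.1, 3.6) and ended near (11.6, 1.8).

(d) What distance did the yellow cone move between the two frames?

2.1

From (8.9, 1.5) to (10.6, 2.8), the yellow cone covered √(1.7² + 1.3²) ≈ 2.1 units.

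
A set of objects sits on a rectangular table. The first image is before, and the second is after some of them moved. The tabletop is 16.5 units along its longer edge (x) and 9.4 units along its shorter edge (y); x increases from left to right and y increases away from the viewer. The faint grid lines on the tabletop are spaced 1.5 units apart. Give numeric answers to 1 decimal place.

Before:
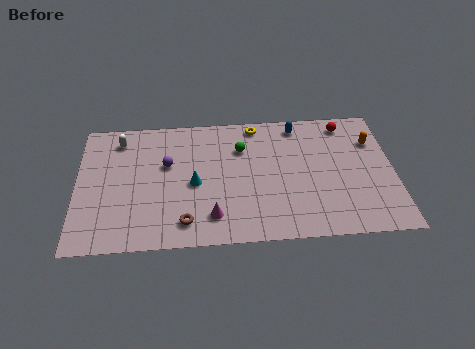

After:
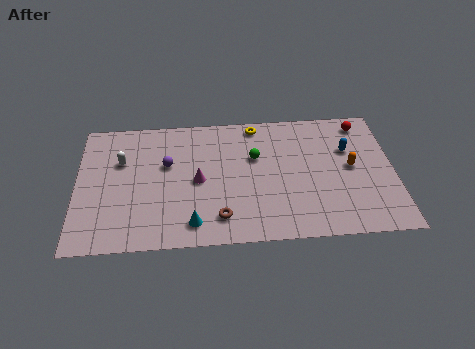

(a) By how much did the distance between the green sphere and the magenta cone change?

-1.7

The distance was about 5.1 in the first image and 3.4 in the second, so they moved 1.7 units closer together.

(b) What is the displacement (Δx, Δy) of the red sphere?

(0.9, 0.0)

The red sphere started near (14.1, 8.1) and ended near (15.0, 8.1).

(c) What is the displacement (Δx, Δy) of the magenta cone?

(-0.7, 2.6)

The magenta cone was at about (7.0, 1.9) and moved to about (6.3, 4.5).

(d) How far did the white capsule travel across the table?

1.6

From (2.2, 7.8) to (2.3, 6.2), the white capsule covered √(0.1² + 1.6²) ≈ 1.6 units.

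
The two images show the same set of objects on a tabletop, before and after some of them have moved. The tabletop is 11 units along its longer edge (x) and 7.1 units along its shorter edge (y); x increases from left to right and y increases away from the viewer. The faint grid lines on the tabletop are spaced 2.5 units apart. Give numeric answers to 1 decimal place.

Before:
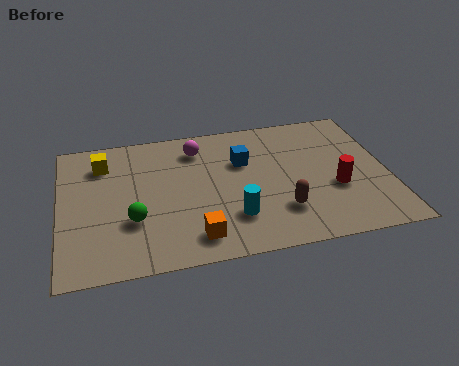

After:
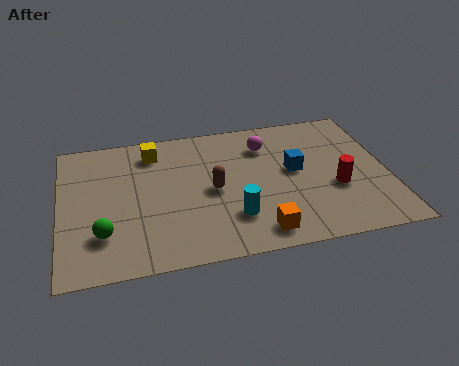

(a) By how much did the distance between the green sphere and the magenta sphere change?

+2.6

Before: roughly 4.0 units apart; after: 6.6. That's 2.6 units further apart.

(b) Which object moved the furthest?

the brown capsule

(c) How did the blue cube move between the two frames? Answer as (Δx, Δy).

(1.7, -0.8)

From the two frames, the blue cube sits at roughly (6.2, 4.7) before and (7.9, 3.9) after.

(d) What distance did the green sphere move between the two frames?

1.1

From (2.4, 2.4) to (1.4, 1.9), the green sphere covered √(1.0² + 0.5²) ≈ 1.1 units.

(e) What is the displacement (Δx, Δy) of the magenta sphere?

(2.3, -0.3)

From the two frames, the magenta sphere sits at roughly (4.7, 5.7) before and (7.0, 5.4) after.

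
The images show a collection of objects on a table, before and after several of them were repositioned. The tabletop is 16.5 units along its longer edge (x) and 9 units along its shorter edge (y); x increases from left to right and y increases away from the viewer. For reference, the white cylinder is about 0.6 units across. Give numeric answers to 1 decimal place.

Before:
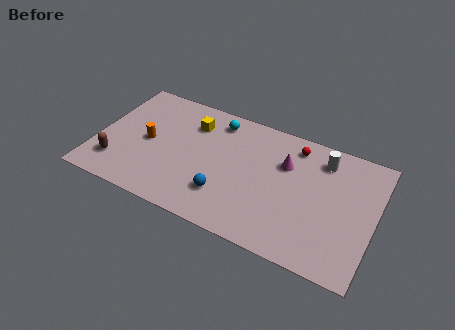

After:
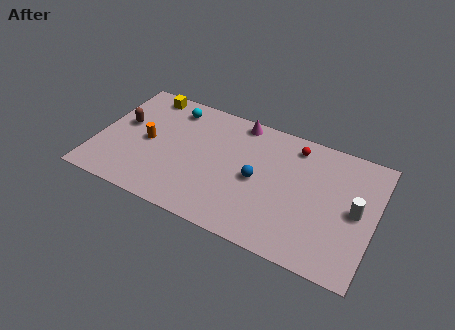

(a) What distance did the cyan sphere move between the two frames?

2.7

From (6.8, 7.6) to (4.1, 7.5), the cyan sphere covered √(2.7² + 0.1²) ≈ 2.7 units.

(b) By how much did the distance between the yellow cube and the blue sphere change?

+3.0

They were about 5.1 units apart before and 8.1 after — 3.0 units further apart.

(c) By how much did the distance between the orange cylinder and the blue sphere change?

+1.3

The distance was about 5.3 in the first image and 6.6 in the second, so they moved 1.3 units further apart.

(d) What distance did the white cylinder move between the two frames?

3.6

From (13.2, 7.3) to (15.4, 4.5), the white cylinder covered √(2.2² + 2.8²) ≈ 3.6 units.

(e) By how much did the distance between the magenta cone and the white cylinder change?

+5.7

They were about 2.4 units apart before and 8.1 after — 5.7 units further apart.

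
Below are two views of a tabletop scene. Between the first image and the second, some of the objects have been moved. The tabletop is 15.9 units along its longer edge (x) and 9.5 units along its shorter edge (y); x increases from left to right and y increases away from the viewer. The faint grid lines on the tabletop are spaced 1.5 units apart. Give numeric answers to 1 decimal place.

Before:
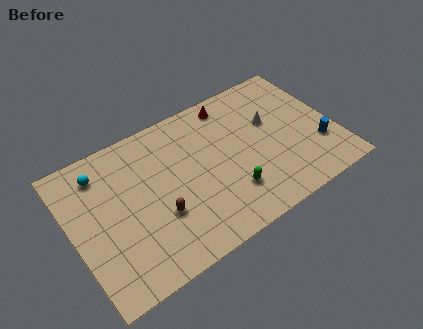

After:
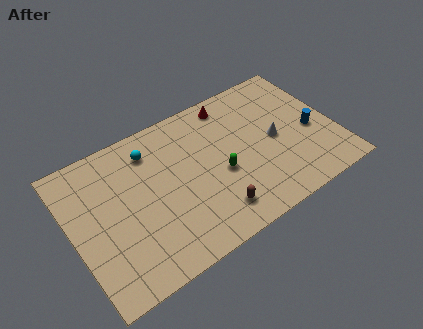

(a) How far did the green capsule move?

1.5

The green capsule was near (9.1, 2.5) before and (8.8, 4.0) after, so it travelled √(0.3² + 1.5²) ≈ 1.5 units.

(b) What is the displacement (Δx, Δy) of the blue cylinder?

(-0.2, 1.2)

The blue cylinder started near (14.7, 2.9) and ended near (14.5, 4.1).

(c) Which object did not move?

the red cone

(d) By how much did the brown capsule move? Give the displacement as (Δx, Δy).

(3.1, -1.5)

From the two frames, the brown capsule sits at roughly (4.9, 3.3) before and (8.0, 1.8) after.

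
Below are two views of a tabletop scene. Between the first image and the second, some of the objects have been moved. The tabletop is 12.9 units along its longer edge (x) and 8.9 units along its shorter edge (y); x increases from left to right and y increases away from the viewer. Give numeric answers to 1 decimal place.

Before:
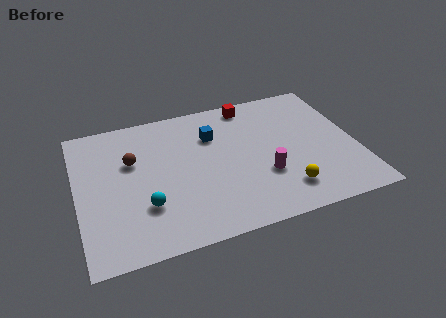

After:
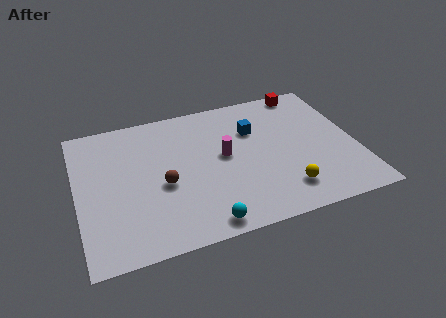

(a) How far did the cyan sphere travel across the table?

3.1

The cyan sphere was near (3.0, 2.7) before and (5.5, 0.9) after, so it travelled √(2.5² + 1.8²) ≈ 3.1 units.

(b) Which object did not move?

the yellow sphere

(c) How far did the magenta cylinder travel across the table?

2.5

From (8.5, 3.0) to (6.8, 4.8), the magenta cylinder covered √(1.7² + 1.8²) ≈ 2.5 units.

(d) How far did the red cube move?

2.7

From (8.3, 7.9) to (11.0, 8.1), the red cube covered √(2.7² + 0.2²) ≈ 2.7 units.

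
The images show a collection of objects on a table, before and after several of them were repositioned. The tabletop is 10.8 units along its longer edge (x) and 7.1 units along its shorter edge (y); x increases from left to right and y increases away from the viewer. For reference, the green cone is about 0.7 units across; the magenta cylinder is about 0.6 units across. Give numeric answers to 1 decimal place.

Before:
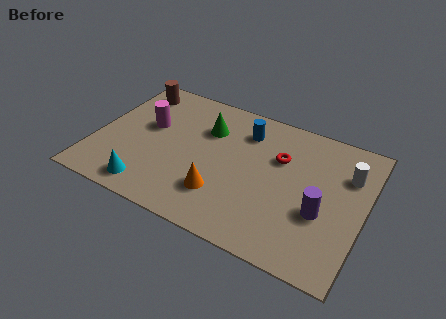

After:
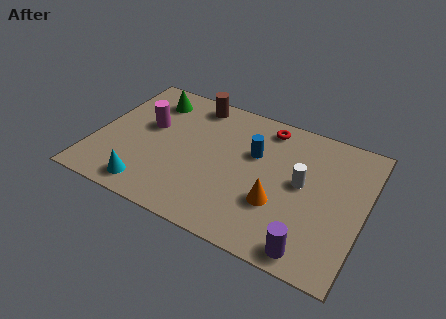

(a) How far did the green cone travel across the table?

2.5

From (4.3, 5.0) to (1.9, 5.7), the green cone covered √(2.4² + 0.7²) ≈ 2.5 units.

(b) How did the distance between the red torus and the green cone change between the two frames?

+1.7

Before: roughly 3.0 units apart; after: 4.7. That's 1.7 units further apart.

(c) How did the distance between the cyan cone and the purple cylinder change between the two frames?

-0.4

Before: roughly 6.9 units apart; after: 6.5. That's 0.4 units closer together.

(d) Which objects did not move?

the magenta cylinder and the cyan cone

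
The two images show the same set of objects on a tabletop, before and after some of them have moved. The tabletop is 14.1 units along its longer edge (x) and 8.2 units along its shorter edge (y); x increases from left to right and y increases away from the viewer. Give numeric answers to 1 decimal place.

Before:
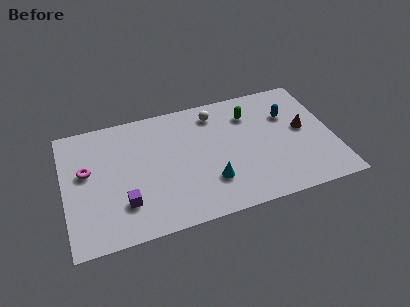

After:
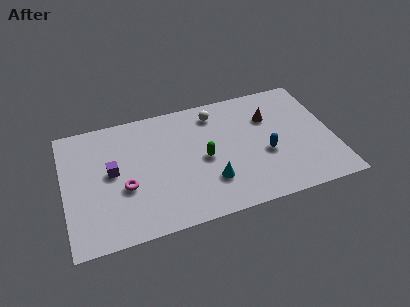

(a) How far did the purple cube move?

2.3

From (3.0, 2.2) to (2.5, 4.4), the purple cube covered √(0.5² + 2.2²) ≈ 2.3 units.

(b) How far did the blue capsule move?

2.7

The blue capsule was near (11.9, 5.6) before and (10.5, 3.3) after, so it travelled √(1.4² + 2.3²) ≈ 2.7 units.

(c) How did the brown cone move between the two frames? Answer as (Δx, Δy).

(-1.7, 1.3)

From the two frames, the brown cone sits at roughly (12.6, 4.4) before and (10.9, 5.7) after.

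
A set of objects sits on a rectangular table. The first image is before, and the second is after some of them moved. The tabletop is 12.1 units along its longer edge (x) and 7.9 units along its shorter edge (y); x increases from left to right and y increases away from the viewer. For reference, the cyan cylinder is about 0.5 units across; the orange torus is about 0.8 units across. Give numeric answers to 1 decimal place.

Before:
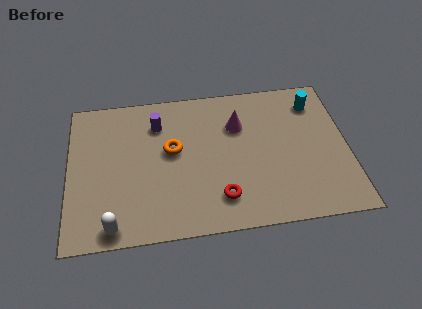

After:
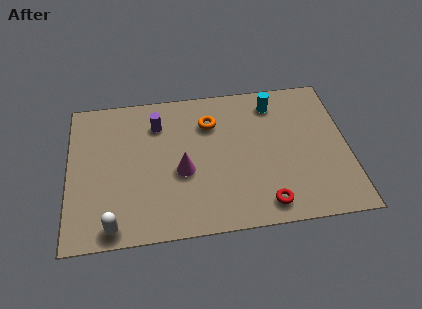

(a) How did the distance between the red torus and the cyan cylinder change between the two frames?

-0.9

They were about 6.3 units apart before and 5.4 after — 0.9 units closer together.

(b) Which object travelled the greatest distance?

the magenta cone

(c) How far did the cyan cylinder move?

1.8

From (10.8, 6.3) to (9.0, 6.5), the cyan cylinder covered √(1.8² + 0.2²) ≈ 1.8 units.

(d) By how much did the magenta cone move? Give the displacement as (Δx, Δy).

(-2.5, -2.2)

The magenta cone was at about (7.4, 5.5) and moved to about (4.9, 3.3).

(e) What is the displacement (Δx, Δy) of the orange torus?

(1.7, 1.3)

From the two frames, the orange torus sits at roughly (4.5, 4.5) before and (6.2, 5.8) after.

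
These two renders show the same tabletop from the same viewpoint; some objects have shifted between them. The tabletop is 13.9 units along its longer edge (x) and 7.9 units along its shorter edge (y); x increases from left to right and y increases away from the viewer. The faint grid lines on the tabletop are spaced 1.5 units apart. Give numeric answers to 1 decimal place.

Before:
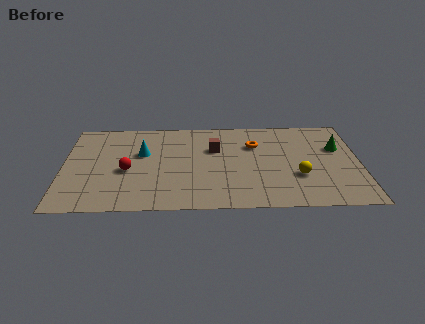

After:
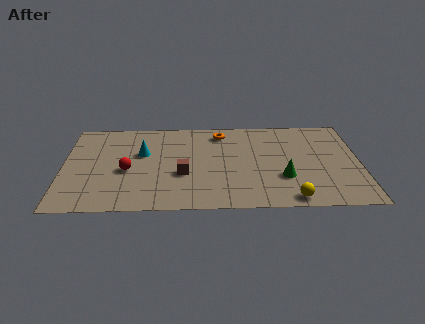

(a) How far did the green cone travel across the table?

3.6

From (12.9, 5.1) to (10.3, 2.6), the green cone covered √(2.6² + 2.5²) ≈ 3.6 units.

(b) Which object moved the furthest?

the green cone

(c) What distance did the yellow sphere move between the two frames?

1.9

The yellow sphere moved from about (11.0, 2.7) to (10.6, 0.8), a distance of √(0.4² + 1.9²) ≈ 1.9.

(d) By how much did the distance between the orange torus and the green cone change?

+1.0

Before: roughly 3.9 units apart; after: 4.9. That's 1.0 units further apart.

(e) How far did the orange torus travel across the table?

1.9

The orange torus moved from about (9.0, 5.5) to (7.4, 6.6), a distance of √(1.6² + 1.1²) ≈ 1.9.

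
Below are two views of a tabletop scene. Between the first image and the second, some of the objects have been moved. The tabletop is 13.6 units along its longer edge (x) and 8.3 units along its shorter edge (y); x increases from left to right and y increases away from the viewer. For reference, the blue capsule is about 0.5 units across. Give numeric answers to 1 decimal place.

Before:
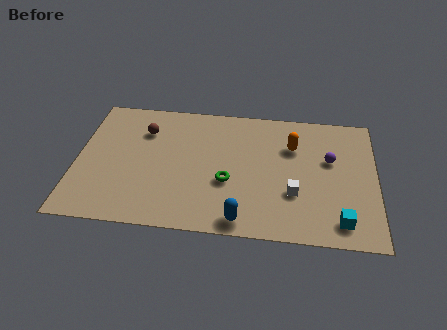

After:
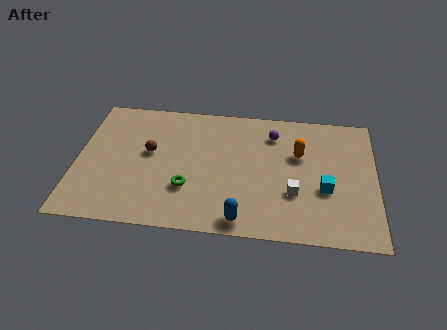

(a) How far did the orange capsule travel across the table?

0.6

The orange capsule was near (9.8, 5.8) before and (10.1, 5.3) after, so it travelled √(0.3² + 0.5²) ≈ 0.6 units.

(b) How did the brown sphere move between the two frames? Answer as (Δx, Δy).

(0.3, -1.4)

From the two frames, the brown sphere sits at roughly (3.0, 6.1) before and (3.3, 4.7) after.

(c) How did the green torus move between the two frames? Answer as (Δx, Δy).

(-1.8, -0.6)

From the two frames, the green torus sits at roughly (6.9, 3.2) before and (5.1, 2.6) after.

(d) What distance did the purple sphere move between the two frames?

3.0

The purple sphere moved from about (11.5, 5.1) to (8.9, 6.5), a distance of √(2.6² + 1.4²) ≈ 3.0.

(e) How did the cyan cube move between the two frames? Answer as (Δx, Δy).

(-0.7, 1.9)

The cyan cube was at about (12.0, 1.3) and moved to about (11.3, 3.2).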